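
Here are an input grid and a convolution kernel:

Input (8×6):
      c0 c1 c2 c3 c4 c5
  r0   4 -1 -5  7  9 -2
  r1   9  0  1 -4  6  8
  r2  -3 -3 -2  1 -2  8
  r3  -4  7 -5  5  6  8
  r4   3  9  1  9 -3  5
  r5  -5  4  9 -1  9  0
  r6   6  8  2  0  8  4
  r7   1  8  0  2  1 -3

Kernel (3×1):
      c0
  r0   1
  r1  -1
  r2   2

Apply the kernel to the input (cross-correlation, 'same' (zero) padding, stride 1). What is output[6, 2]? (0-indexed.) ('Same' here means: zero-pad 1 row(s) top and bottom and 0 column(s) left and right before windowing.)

The receptive field on the zero-padded input at this output position is [9 / 2 / 0]. Elementwise product with the kernel and sum: 9·1 + 2·-1 + 0·2.

7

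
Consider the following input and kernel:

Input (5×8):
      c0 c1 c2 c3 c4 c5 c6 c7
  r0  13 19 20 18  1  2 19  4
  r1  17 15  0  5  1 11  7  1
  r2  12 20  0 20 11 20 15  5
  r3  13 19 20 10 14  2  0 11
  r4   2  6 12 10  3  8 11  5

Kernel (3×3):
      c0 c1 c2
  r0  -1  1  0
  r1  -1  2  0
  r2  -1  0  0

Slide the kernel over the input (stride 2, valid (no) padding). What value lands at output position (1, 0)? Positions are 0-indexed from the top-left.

31

The receptive field on the input at this output position is [12 20 0 / 13 19 20 / 2 6 12]. Elementwise product with the kernel and sum: 12·-1 + 20·1 + 13·-1 + 19·2 + 2·-1.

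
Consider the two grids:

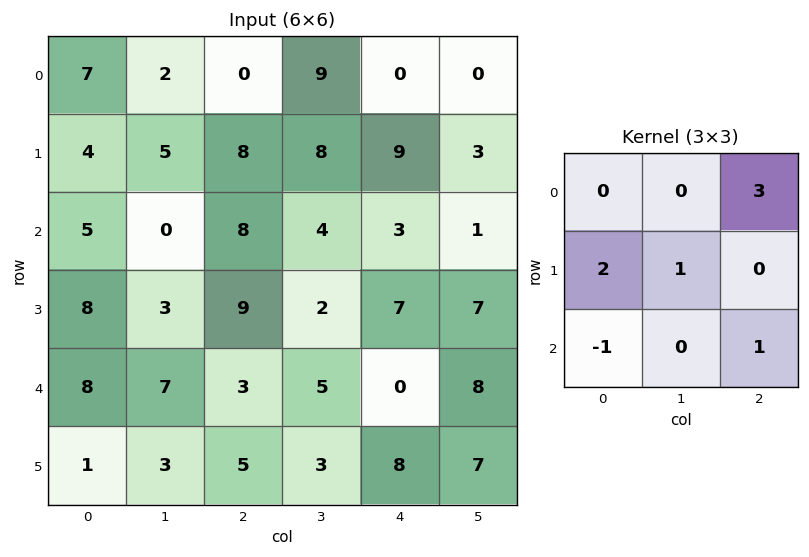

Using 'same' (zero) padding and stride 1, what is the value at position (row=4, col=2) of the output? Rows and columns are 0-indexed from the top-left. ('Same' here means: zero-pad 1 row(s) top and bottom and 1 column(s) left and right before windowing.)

23

The receptive field on the zero-padded input at this output position is [3 9 2 / 7 3 5 / 3 5 3]. Elementwise product with the kernel and sum: 2·3 + 7·2 + 3·1 + 3·-1 + 3·1.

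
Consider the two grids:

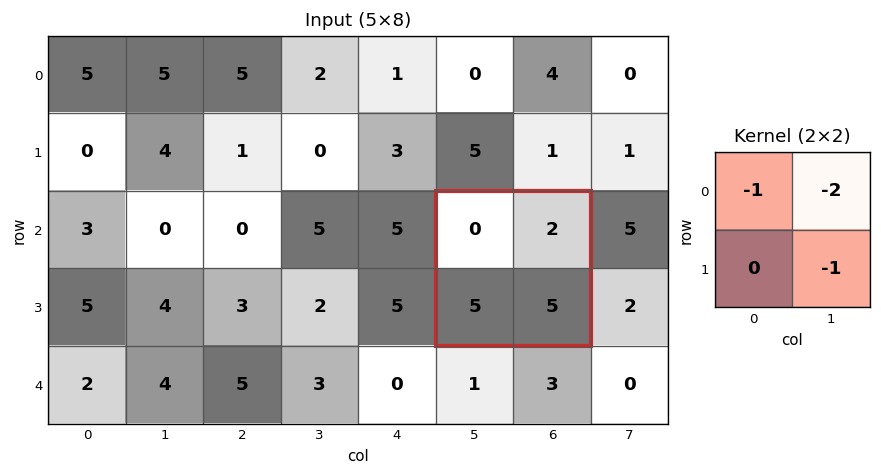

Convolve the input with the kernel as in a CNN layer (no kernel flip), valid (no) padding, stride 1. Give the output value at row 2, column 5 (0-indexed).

The receptive field on the input at this output position is [0 2 / 5 5]. Elementwise product with the kernel and sum: 0·-1 + 2·-2 + 5·-1.

-9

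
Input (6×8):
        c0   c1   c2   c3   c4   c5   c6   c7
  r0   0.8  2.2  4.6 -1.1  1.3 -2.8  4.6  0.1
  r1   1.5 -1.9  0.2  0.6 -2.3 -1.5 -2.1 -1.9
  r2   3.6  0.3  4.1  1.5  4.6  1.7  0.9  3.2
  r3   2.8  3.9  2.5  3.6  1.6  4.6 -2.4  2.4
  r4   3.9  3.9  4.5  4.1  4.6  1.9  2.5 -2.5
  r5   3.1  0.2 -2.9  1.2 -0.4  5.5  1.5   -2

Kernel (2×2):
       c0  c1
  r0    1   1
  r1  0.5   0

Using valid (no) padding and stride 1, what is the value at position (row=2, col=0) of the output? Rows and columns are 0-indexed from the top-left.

5.3

The receptive field on the input at this output position is [3.6 0.3 / 2.8 3.9]. Elementwise product with the kernel and sum: 3.6·1 + 0.3·1 + 2.8·0.5.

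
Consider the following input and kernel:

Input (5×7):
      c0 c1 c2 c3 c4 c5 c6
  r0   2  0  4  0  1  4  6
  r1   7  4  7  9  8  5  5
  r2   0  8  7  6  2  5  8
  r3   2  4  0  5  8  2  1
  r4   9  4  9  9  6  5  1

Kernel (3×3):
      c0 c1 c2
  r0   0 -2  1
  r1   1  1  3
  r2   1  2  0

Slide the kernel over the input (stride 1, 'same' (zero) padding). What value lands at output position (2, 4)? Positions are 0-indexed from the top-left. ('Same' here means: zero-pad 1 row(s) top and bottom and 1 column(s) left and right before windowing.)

The receptive field on the zero-padded input at this output position is [9 8 5 / 6 2 5 / 5 8 2]. Elementwise product with the kernel and sum: 8·-2 + 5·1 + 6·1 + 2·1 + 5·3 + 5·1 + 8·2.

33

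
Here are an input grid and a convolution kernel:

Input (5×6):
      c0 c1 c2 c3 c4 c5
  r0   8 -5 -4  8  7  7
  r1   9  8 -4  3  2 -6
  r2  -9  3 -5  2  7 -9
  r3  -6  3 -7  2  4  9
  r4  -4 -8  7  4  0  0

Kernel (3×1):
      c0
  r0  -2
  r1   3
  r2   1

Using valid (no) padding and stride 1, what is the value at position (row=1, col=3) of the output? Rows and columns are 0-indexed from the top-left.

The receptive field on the input at this output position is [3 / 2 / 2]. Elementwise product with the kernel and sum: 3·-2 + 2·3 + 2·1.

2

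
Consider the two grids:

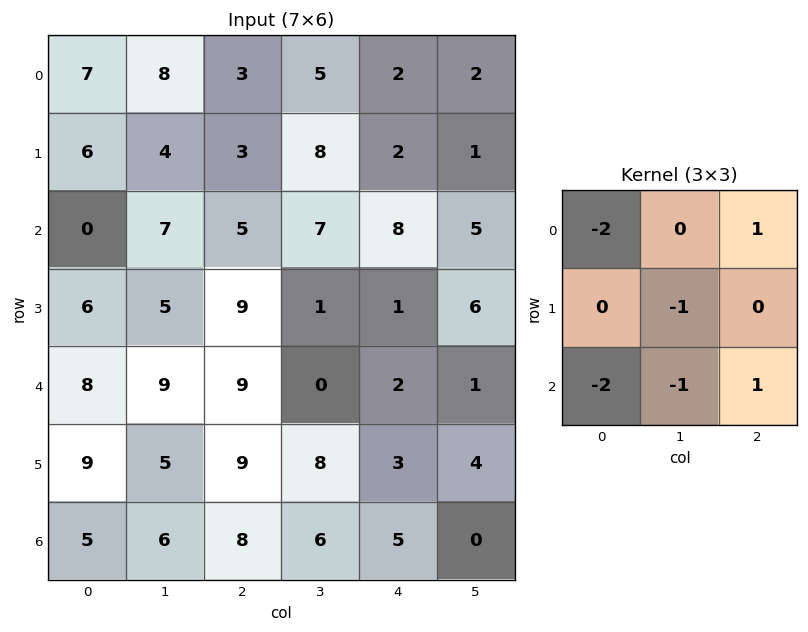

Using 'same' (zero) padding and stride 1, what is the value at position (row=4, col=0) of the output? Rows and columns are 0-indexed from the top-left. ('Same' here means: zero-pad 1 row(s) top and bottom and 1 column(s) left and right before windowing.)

-7

The receptive field on the zero-padded input at this output position is [0 6 5 / 0 8 9 / 0 9 5]. Elementwise product with the kernel and sum: 0·-2 + 5·1 + 8·-1 + 0·-2 + 9·-1 + 5·1.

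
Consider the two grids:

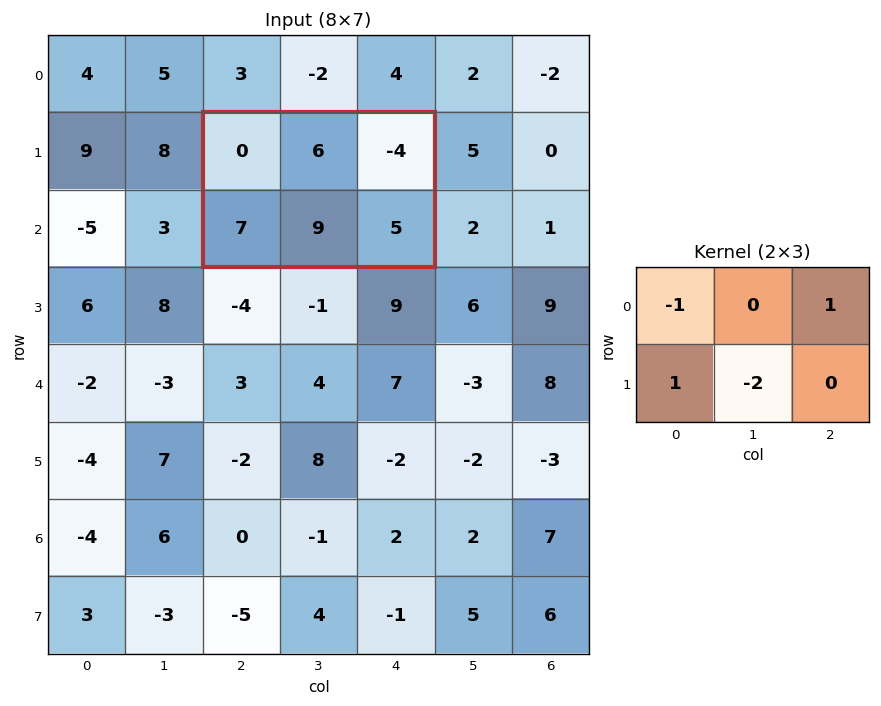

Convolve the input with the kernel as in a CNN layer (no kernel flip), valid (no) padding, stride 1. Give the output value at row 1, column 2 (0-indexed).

-15

The receptive field on the input at this output position is [0 6 -4 / 7 9 5]. Elementwise product with the kernel and sum: 0·-1 + -4·1 + 7·1 + 9·-2.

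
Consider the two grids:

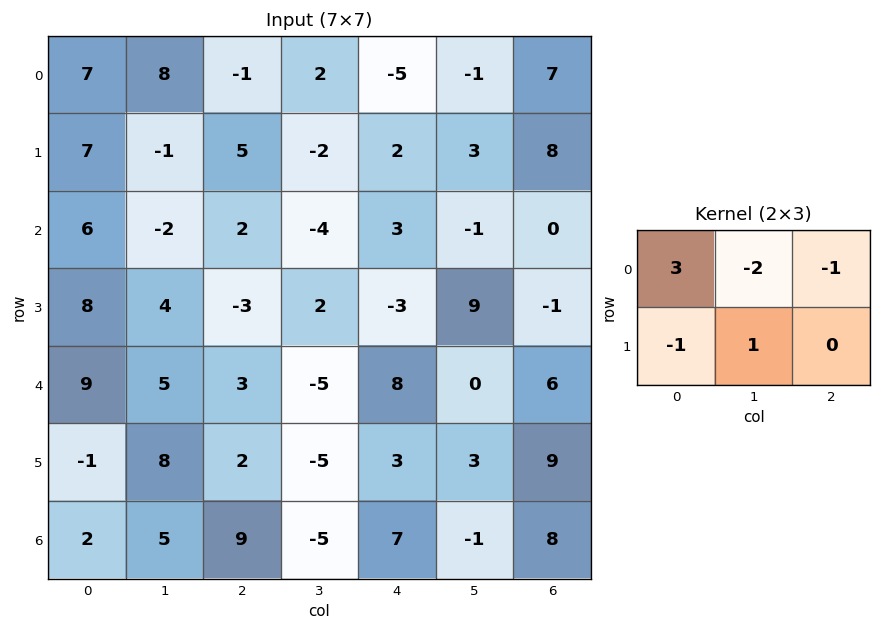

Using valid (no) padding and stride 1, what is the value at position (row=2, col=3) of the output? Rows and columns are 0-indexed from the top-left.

-22

The receptive field on the input at this output position is [-4 3 -1 / 2 -3 9]. Elementwise product with the kernel and sum: -4·3 + 3·-2 + -1·-1 + 2·-1 + -3·1.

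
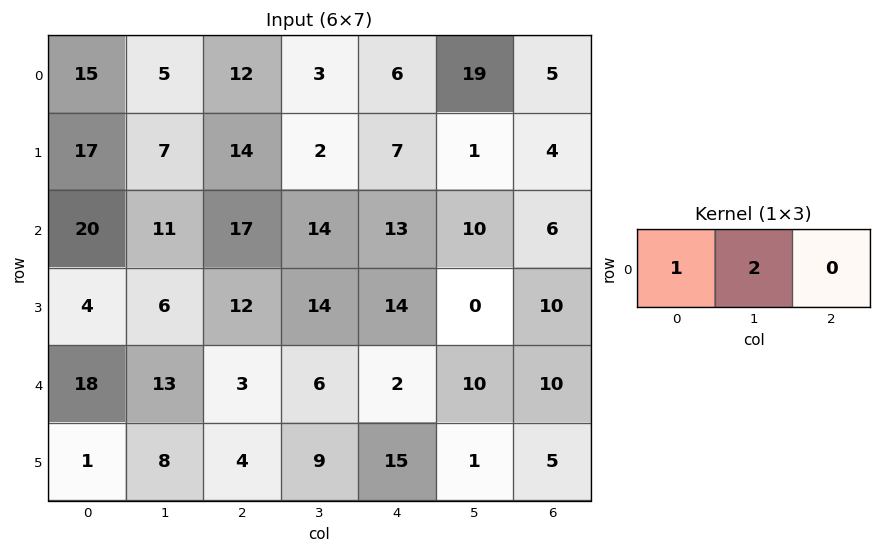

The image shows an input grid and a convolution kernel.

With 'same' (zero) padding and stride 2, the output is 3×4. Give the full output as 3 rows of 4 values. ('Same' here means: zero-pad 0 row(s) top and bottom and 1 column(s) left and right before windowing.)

30 29 15 29
40 45 40 22
36 19 10 30

Output[0,0]: The receptive field on the zero-padded input at this output position is [0 15 5]. Elementwise product with the kernel and sum: 0·1 + 15·2.
Output[0,1]: The receptive field on the zero-padded input at this output position is [5 12 3]. Elementwise product with the kernel and sum: 5·1 + 12·2.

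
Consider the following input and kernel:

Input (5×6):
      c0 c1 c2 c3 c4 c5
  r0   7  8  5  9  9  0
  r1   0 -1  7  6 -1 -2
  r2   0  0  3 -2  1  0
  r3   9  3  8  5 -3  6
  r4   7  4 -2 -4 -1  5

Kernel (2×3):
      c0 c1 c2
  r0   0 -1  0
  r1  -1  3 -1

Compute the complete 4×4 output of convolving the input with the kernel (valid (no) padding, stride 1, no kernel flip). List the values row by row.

Output[0,0]: The receptive field on the input at this output position is [7 8 5 / 0 -1 7]. Elementwise product with the kernel and sum: 8·-1 + 0·-1 + -1·3 + 7·-1.

-18 11 3 -16
-2 4 -16 6
-8 13 12 -21
4 -14 -14 -1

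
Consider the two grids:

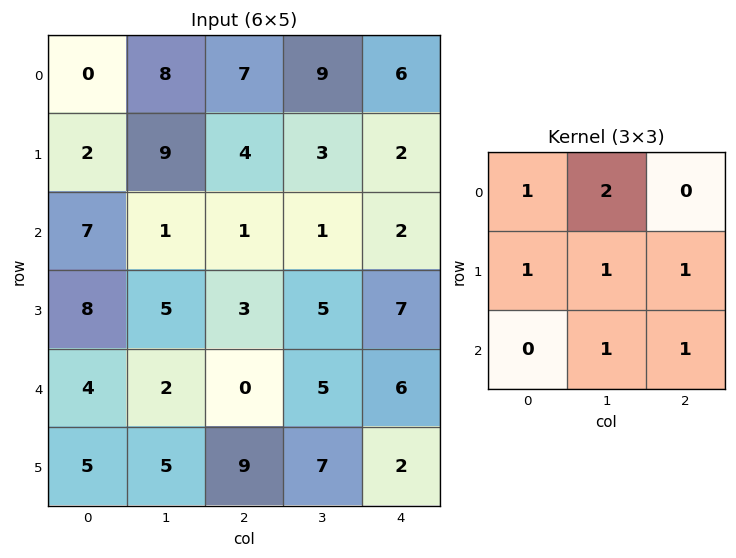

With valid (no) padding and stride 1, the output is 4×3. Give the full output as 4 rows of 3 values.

Output[0,0]: The receptive field on the input at this output position is [0 8 7 / 2 9 4 / 7 1 1]. Elementwise product with the kernel and sum: 0·1 + 8·2 + 2·1 + 9·1 + 4·1 + 1·1 + 1·1.

33 40 37
37 28 26
27 21 29
38 34 33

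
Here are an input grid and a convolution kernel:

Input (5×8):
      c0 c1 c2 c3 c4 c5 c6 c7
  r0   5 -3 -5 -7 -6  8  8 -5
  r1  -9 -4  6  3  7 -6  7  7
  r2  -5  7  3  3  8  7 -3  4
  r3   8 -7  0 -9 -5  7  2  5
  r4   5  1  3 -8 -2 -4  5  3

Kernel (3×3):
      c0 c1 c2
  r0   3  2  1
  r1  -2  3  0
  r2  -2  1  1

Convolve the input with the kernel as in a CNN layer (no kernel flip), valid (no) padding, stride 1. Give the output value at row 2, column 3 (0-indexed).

The receptive field on the input at this output position is [3 8 7 / -9 -5 7 / -8 -2 -4]. Elementwise product with the kernel and sum: 3·3 + 8·2 + 7·1 + -9·-2 + -5·3 + -8·-2 + -2·1 + -4·1.

45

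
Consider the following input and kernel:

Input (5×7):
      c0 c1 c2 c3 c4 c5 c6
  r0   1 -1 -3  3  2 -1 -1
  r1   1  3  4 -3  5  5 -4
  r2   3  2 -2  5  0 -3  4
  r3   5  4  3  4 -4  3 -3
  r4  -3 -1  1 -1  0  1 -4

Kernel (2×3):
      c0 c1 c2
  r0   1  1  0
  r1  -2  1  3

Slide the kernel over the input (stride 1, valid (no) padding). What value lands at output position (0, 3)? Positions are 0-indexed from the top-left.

31

The receptive field on the input at this output position is [3 2 -1 / -3 5 5]. Elementwise product with the kernel and sum: 3·1 + 2·1 + -3·-2 + 5·1 + 5·3.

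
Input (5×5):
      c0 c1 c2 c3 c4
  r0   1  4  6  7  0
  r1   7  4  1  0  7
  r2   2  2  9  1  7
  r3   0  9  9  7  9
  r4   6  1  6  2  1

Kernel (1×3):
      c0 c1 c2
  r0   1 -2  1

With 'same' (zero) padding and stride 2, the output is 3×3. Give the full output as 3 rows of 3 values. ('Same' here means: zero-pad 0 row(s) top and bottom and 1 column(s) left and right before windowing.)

Output[0,0]: The receptive field on the zero-padded input at this output position is [0 1 4]. Elementwise product with the kernel and sum: 0·1 + 1·-2 + 4·1.

2 -1 7
-2 -15 -13
-11 -9 0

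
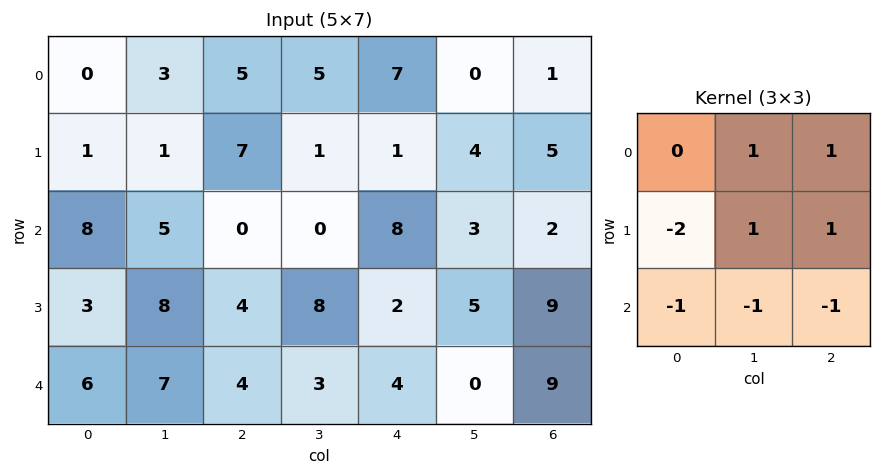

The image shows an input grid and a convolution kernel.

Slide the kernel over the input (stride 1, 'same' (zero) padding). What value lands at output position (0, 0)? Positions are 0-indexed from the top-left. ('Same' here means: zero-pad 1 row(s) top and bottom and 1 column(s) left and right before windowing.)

The receptive field on the zero-padded input at this output position is [0 0 0 / 0 0 3 / 0 1 1]. Elementwise product with the kernel and sum: 0·1 + 0·1 + 0·-2 + 0·1 + 3·1 + 0·-1 + 1·-1 + 1·-1.

1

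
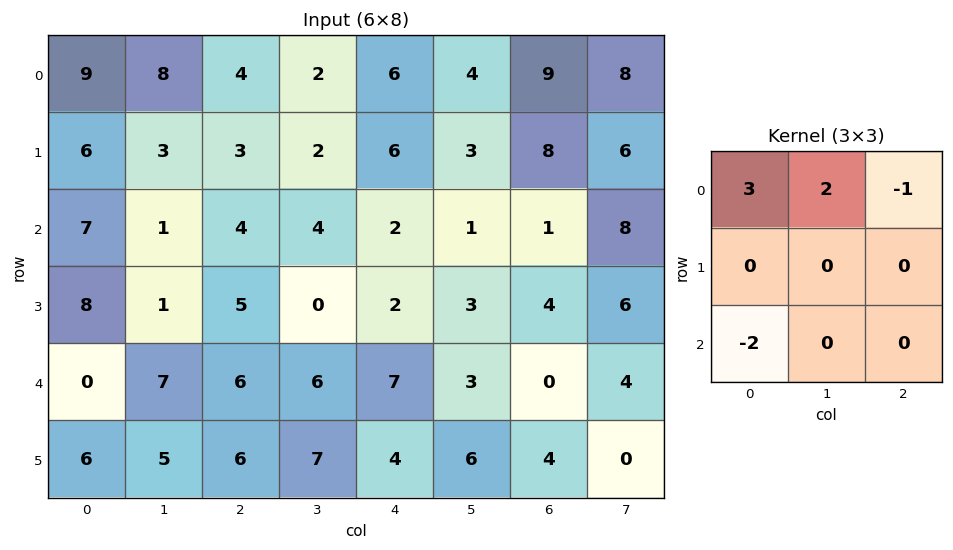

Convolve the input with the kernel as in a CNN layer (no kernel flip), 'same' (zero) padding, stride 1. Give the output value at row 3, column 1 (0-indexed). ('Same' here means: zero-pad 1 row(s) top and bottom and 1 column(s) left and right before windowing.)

The receptive field on the zero-padded input at this output position is [7 1 4 / 8 1 5 / 0 7 6]. Elementwise product with the kernel and sum: 7·3 + 1·2 + 4·-1 + 0·-2.

19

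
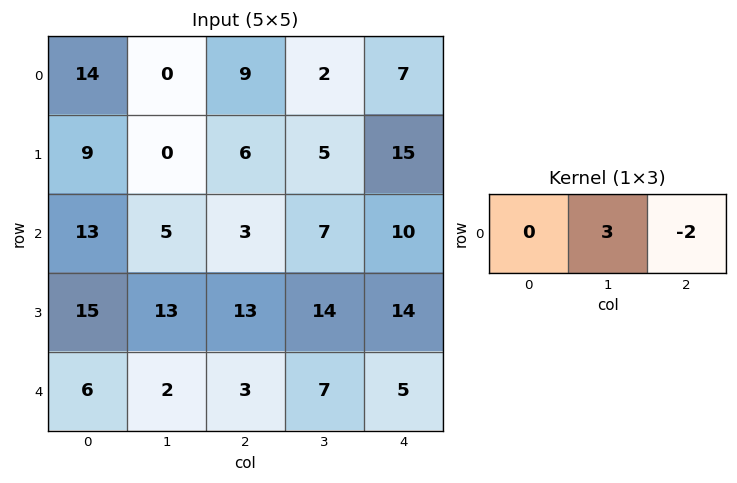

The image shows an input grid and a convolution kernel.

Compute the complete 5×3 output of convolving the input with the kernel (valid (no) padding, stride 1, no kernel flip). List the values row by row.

-18 23 -8
-12 8 -15
9 -5 1
13 11 14
0 -5 11

Output[0,0]: The receptive field on the input at this output position is [14 0 9]. Elementwise product with the kernel and sum: 0·3 + 9·-2.
Output[0,1]: The receptive field on the input at this output position is [0 9 2]. Elementwise product with the kernel and sum: 9·3 + 2·-2.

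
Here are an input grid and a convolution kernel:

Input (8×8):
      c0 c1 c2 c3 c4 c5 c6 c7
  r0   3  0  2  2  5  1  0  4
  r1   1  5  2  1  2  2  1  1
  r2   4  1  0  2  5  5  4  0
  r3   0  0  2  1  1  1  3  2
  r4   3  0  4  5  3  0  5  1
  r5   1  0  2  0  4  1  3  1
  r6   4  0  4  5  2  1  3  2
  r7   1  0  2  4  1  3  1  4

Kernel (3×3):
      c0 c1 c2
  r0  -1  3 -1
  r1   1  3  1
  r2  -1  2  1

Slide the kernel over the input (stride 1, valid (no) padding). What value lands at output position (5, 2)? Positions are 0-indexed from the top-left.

22

The receptive field on the input at this output position is [2 0 4 / 4 5 2 / 2 4 1]. Elementwise product with the kernel and sum: 2·-1 + 0·3 + 4·-1 + 4·1 + 5·3 + 2·1 + 2·-1 + 4·2 + 1·1.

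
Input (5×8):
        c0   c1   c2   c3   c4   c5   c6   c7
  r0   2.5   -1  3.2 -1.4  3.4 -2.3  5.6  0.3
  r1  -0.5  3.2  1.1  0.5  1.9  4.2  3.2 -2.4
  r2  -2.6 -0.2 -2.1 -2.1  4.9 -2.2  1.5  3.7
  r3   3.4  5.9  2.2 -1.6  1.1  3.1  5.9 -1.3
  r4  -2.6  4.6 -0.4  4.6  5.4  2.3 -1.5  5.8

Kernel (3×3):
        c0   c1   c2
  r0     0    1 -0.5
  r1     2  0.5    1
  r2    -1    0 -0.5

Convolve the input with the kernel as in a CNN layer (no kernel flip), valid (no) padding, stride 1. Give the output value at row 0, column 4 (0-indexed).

The receptive field on the input at this output position is [3.4 -2.3 5.6 / 1.9 4.2 3.2 / 4.9 -2.2 1.5]. Elementwise product with the kernel and sum: -2.3·1 + 5.6·-0.5 + 1.9·2 + 4.2·0.5 + 3.2·1 + 4.9·-1 + 1.5·-0.5.

-1.65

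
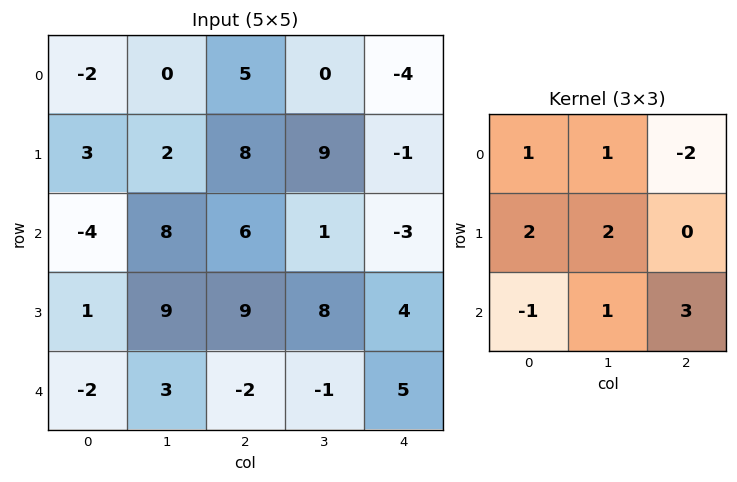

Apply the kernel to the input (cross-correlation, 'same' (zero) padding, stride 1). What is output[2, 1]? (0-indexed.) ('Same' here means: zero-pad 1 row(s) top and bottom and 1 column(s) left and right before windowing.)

32

The receptive field on the zero-padded input at this output position is [3 2 8 / -4 8 6 / 1 9 9]. Elementwise product with the kernel and sum: 3·1 + 2·1 + 8·-2 + -4·2 + 8·2 + 1·-1 + 9·1 + 9·3.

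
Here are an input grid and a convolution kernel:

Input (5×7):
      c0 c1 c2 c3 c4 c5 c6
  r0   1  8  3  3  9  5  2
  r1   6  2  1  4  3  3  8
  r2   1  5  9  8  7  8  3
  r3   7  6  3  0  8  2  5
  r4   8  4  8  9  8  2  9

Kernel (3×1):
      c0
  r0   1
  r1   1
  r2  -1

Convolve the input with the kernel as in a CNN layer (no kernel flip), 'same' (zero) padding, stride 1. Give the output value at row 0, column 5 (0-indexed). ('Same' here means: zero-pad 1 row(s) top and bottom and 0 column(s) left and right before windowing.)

2

The receptive field on the zero-padded input at this output position is [0 / 5 / 3]. Elementwise product with the kernel and sum: 0·1 + 5·1 + 3·-1.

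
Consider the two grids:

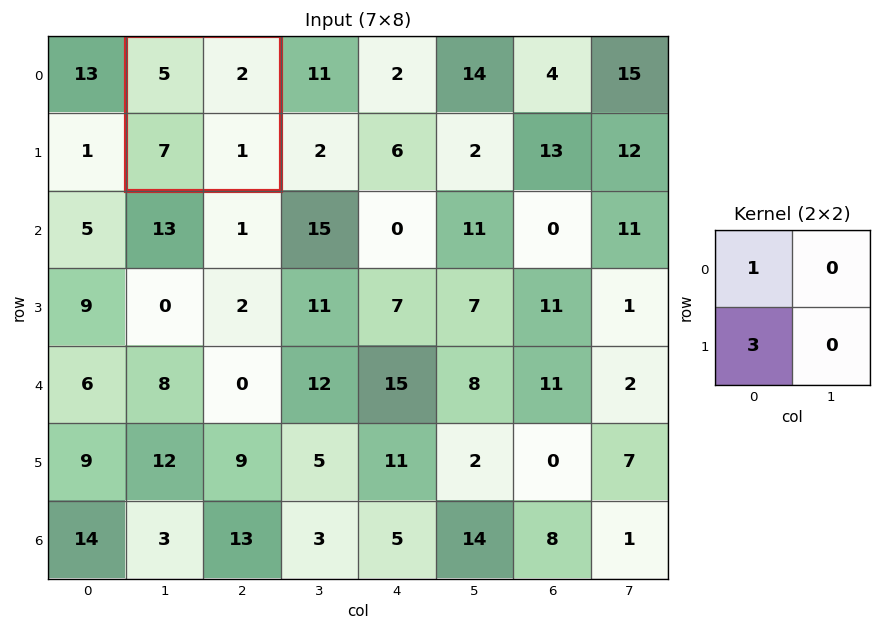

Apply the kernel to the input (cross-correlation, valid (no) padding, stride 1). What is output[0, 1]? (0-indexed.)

The receptive field on the input at this output position is [5 2 / 7 1]. Elementwise product with the kernel and sum: 5·1 + 7·3.

26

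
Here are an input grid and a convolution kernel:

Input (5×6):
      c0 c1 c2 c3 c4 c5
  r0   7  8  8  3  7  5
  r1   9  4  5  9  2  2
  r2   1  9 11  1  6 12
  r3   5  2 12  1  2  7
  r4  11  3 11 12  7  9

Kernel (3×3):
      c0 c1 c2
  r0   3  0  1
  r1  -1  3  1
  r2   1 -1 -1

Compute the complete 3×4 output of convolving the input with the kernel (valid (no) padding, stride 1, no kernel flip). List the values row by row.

Output[0,0]: The receptive field on the input at this output position is [7 8 8 / 9 4 5 / 1 9 11]. Elementwise product with the kernel and sum: 7·3 + 8·1 + 9·-1 + 4·3 + 5·1 + 1·1 + 9·-1 + 11·-1.
Output[0,1]: The receptive field on the input at this output position is [8 8 3 / 4 5 9 / 9 11 1]. Elementwise product with the kernel and sum: 8·3 + 3·1 + 4·-1 + 5·3 + 9·1 + 9·1 + 11·-1 + 1·-1.

18 44 59 -4
60 35 24 50
24 43 24 23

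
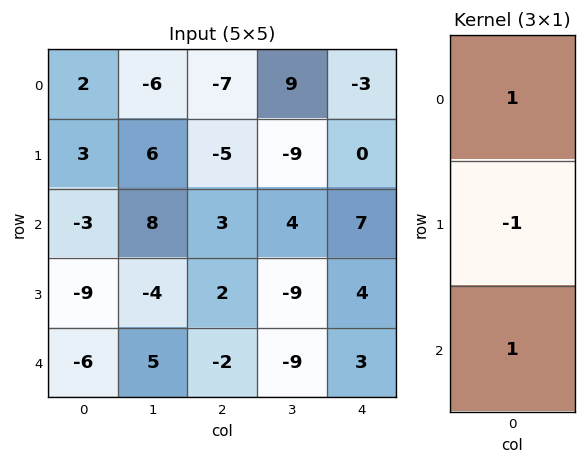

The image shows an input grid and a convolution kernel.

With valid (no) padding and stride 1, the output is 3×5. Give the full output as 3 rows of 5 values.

Output[0,0]: The receptive field on the input at this output position is [2 / 3 / -3]. Elementwise product with the kernel and sum: 2·1 + 3·-1 + -3·1.

-4 -4 1 22 4
-3 -6 -6 -22 -3
0 17 -1 4 6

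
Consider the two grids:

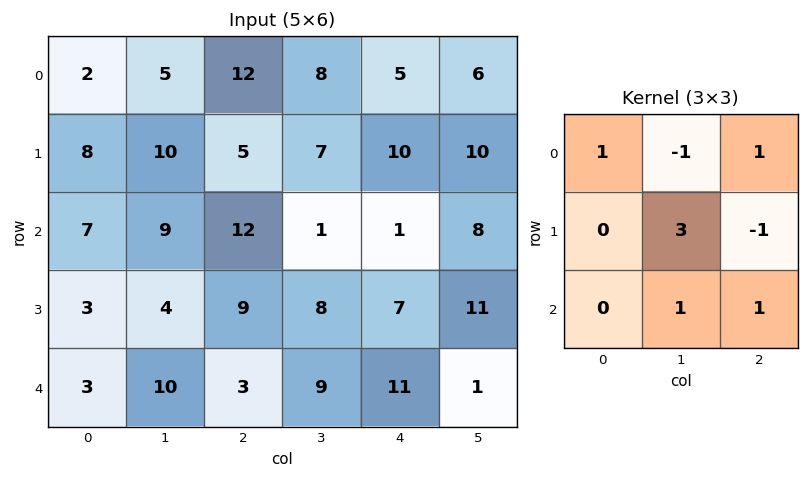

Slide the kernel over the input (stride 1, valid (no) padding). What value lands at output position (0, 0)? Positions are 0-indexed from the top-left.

55

The receptive field on the input at this output position is [2 5 12 / 8 10 5 / 7 9 12]. Elementwise product with the kernel and sum: 2·1 + 5·-1 + 12·1 + 10·3 + 5·-1 + 9·1 + 12·1.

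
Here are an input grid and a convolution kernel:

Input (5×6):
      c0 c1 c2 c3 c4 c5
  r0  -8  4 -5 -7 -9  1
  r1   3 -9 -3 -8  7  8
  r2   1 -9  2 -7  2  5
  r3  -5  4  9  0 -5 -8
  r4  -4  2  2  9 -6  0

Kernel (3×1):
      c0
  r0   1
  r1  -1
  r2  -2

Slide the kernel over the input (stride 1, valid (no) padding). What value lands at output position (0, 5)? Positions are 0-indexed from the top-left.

The receptive field on the input at this output position is [1 / 8 / 5]. Elementwise product with the kernel and sum: 1·1 + 8·-1 + 5·-2.

-17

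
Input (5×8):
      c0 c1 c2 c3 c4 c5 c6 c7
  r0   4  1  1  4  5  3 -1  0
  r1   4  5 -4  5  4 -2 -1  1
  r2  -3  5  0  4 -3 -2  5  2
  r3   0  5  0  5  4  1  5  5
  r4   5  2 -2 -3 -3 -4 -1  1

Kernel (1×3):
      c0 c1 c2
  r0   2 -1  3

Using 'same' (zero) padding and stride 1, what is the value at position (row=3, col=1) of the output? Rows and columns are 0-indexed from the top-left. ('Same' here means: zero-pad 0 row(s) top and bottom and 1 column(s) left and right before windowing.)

-5

The receptive field on the zero-padded input at this output position is [0 5 0]. Elementwise product with the kernel and sum: 0·2 + 5·-1 + 0·3.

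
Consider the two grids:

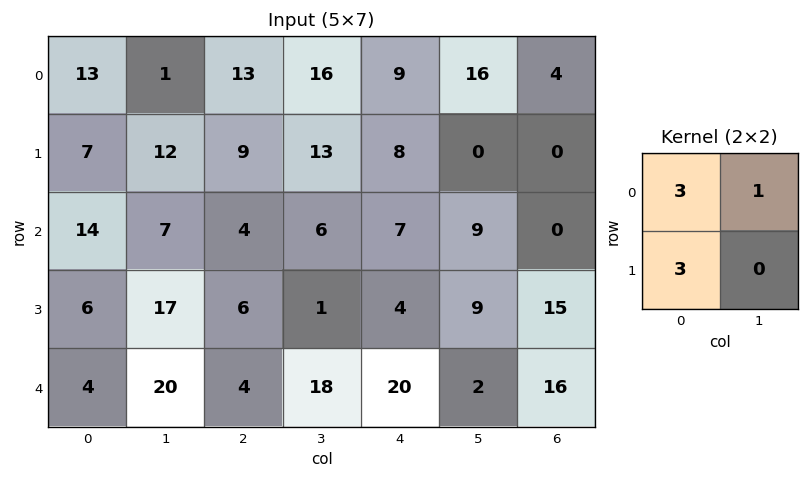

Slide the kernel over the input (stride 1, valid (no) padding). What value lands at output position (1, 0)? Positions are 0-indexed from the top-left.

The receptive field on the input at this output position is [7 12 / 14 7]. Elementwise product with the kernel and sum: 7·3 + 12·1 + 14·3.

75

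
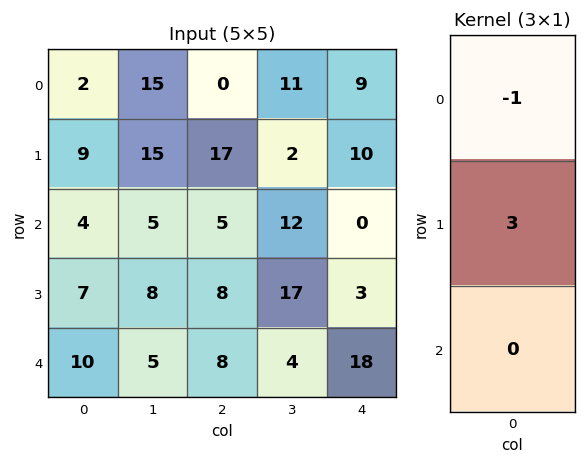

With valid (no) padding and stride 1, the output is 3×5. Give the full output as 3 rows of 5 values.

Output[0,0]: The receptive field on the input at this output position is [2 / 9 / 4]. Elementwise product with the kernel and sum: 2·-1 + 9·3.
Output[0,1]: The receptive field on the input at this output position is [15 / 15 / 5]. Elementwise product with the kernel and sum: 15·-1 + 15·3.

25 30 51 -5 21
3 0 -2 34 -10
17 19 19 39 9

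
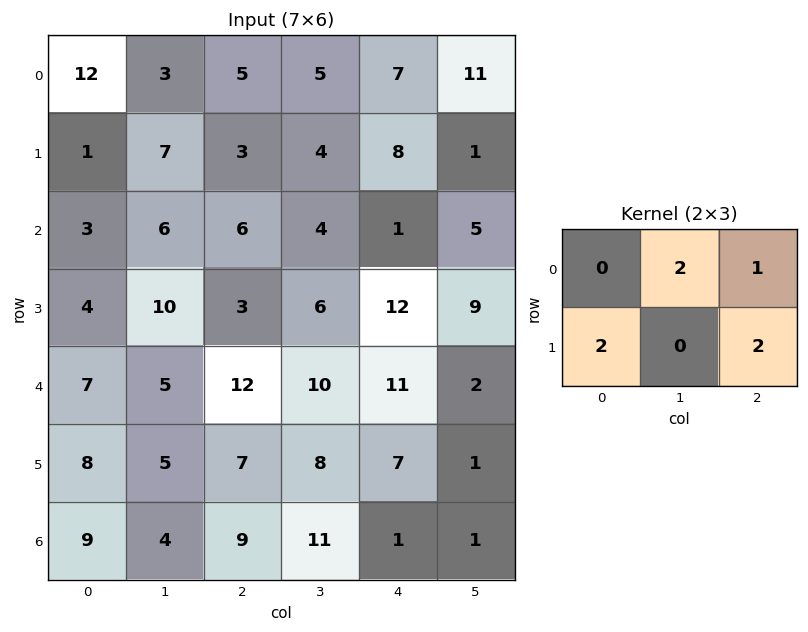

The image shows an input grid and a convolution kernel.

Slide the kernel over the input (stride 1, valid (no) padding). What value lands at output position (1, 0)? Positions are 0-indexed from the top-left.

The receptive field on the input at this output position is [1 7 3 / 3 6 6]. Elementwise product with the kernel and sum: 7·2 + 3·1 + 3·2 + 6·2.

35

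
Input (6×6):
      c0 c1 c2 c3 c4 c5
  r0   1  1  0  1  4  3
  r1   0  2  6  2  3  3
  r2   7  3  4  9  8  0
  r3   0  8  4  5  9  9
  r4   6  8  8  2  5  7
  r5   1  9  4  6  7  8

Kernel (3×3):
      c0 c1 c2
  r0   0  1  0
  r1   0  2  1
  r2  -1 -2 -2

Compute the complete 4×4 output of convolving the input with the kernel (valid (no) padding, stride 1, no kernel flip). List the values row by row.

-10 -15 -30 -12
-12 -3 -4 -22
-15 -11 6 9
5 -7 -16 -10

Output[0,0]: The receptive field on the input at this output position is [1 1 0 / 0 2 6 / 7 3 4]. Elementwise product with the kernel and sum: 1·1 + 2·2 + 6·1 + 7·-1 + 3·-2 + 4·-2.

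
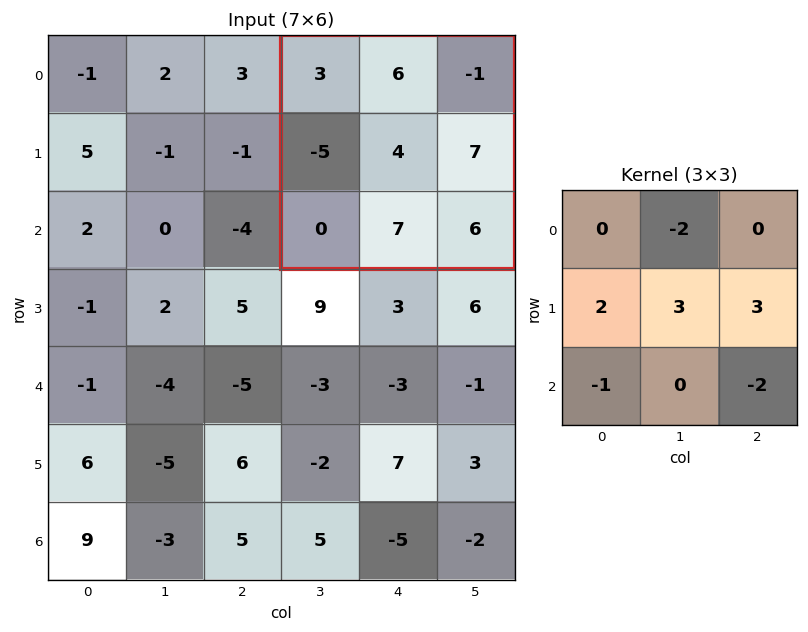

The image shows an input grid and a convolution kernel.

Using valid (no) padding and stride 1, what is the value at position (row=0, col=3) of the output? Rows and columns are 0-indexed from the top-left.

The receptive field on the input at this output position is [3 6 -1 / -5 4 7 / 0 7 6]. Elementwise product with the kernel and sum: 6·-2 + -5·2 + 4·3 + 7·3 + 0·-1 + 6·-2.

-1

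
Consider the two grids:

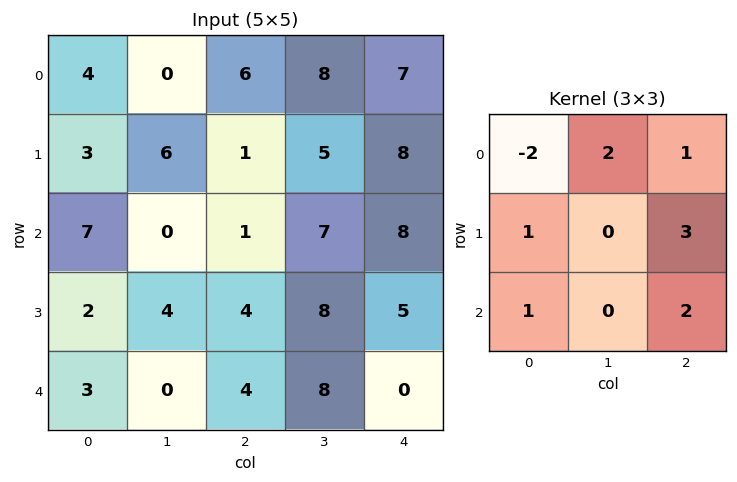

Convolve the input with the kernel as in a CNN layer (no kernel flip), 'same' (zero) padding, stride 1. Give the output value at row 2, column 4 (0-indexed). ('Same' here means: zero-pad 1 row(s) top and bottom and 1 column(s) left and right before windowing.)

21

The receptive field on the zero-padded input at this output position is [5 8 0 / 7 8 0 / 8 5 0]. Elementwise product with the kernel and sum: 5·-2 + 8·2 + 0·1 + 7·1 + 0·3 + 8·1 + 0·2.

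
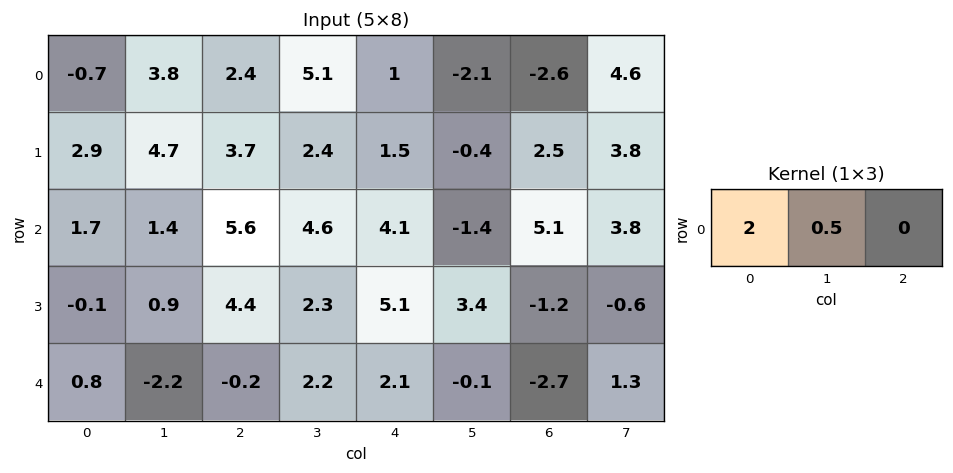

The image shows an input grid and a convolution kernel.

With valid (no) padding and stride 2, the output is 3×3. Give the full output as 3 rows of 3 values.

Output[0,0]: The receptive field on the input at this output position is [-0.7 3.8 2.4]. Elementwise product with the kernel and sum: -0.7·2 + 3.8·0.5.
Output[0,1]: The receptive field on the input at this output position is [2.4 5.1 1]. Elementwise product with the kernel and sum: 2.4·2 + 5.1·0.5.

0.5 7.35 0.95
4.1 13.5 7.5
0.5 0.7 4.15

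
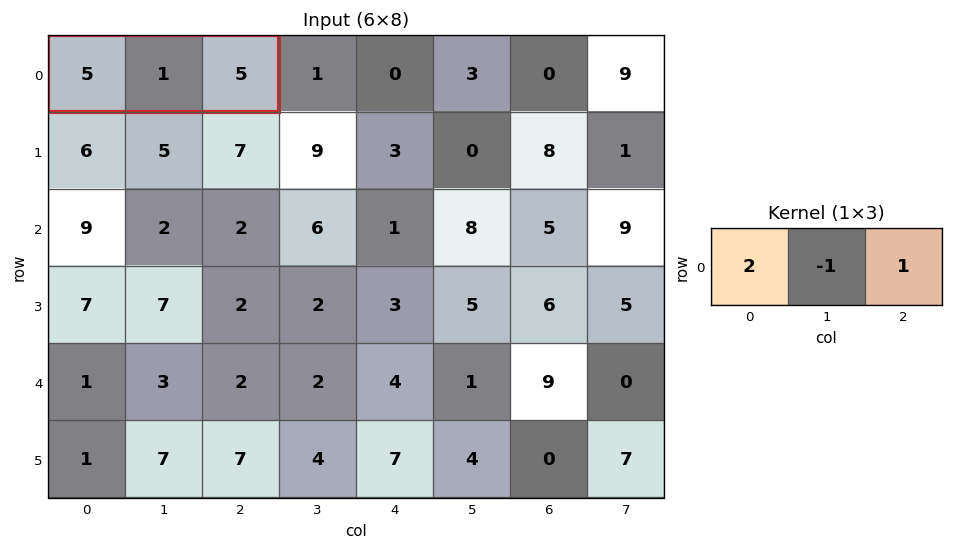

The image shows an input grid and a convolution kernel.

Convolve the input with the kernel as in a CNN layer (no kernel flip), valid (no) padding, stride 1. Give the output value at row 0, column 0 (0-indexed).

14

The receptive field on the input at this output position is [5 1 5]. Elementwise product with the kernel and sum: 5·2 + 1·-1 + 5·1.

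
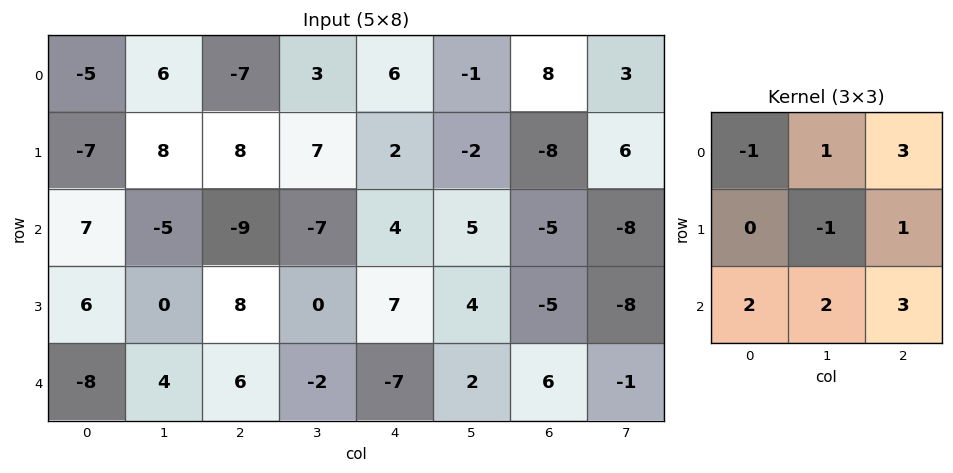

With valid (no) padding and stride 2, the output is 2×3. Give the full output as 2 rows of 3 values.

-33 3 14
-21 8 -15

Output[0,0]: The receptive field on the input at this output position is [-5 6 -7 / -7 8 8 / 7 -5 -9]. Elementwise product with the kernel and sum: -5·-1 + 6·1 + -7·3 + 8·-1 + 8·1 + 7·2 + -5·2 + -9·3.
Output[0,1]: The receptive field on the input at this output position is [-7 3 6 / 8 7 2 / -9 -7 4]. Elementwise product with the kernel and sum: -7·-1 + 3·1 + 6·3 + 7·-1 + 2·1 + -9·2 + -7·2 + 4·3.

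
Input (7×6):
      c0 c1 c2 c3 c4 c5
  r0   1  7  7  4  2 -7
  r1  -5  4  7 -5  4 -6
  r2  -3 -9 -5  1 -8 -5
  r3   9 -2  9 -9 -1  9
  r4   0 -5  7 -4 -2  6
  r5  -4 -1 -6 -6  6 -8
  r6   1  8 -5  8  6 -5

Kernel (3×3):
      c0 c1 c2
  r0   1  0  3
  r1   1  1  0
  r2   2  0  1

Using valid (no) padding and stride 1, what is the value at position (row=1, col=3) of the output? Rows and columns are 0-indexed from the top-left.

The receptive field on the input at this output position is [-5 4 -6 / 1 -8 -5 / -9 -1 9]. Elementwise product with the kernel and sum: -5·1 + -6·3 + 1·1 + -8·1 + -9·2 + 9·1.

-39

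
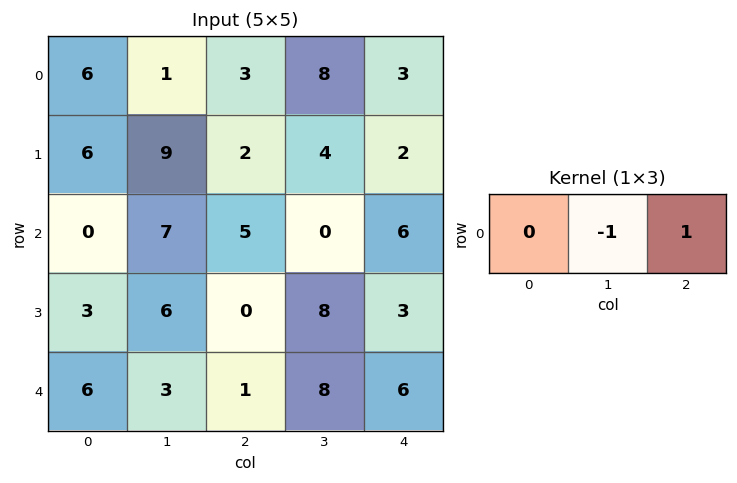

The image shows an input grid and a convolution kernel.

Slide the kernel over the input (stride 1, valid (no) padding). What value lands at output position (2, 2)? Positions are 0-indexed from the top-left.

The receptive field on the input at this output position is [5 0 6]. Elementwise product with the kernel and sum: 0·-1 + 6·1.

6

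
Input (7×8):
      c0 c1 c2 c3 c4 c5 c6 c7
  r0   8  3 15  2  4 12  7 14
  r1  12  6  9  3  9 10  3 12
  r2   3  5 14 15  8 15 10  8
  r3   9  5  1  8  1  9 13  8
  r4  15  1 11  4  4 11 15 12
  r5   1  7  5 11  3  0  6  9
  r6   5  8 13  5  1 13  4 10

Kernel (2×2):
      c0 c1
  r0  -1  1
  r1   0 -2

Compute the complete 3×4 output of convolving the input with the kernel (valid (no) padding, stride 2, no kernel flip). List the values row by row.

-17 -19 -12 -17
-8 -15 -11 -18
-28 -29 7 -21

Output[0,0]: The receptive field on the input at this output position is [8 3 / 12 6]. Elementwise product with the kernel and sum: 8·-1 + 3·1 + 6·-2.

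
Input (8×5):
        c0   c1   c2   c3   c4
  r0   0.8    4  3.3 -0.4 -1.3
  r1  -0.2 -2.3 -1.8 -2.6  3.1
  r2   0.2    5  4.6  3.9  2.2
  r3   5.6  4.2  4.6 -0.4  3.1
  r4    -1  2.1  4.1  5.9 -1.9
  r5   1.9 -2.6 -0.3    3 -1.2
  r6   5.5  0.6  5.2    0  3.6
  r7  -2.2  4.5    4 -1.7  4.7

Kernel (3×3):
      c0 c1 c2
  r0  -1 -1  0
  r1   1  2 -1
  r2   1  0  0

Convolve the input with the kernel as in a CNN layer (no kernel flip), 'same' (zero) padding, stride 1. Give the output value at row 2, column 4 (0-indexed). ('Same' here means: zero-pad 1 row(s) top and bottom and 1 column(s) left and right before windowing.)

The receptive field on the zero-padded input at this output position is [-2.6 3.1 0 / 3.9 2.2 0 / -0.4 3.1 0]. Elementwise product with the kernel and sum: -2.6·-1 + 3.1·-1 + 3.9·1 + 2.2·2 + 0·-1 + -0.4·1.

7.4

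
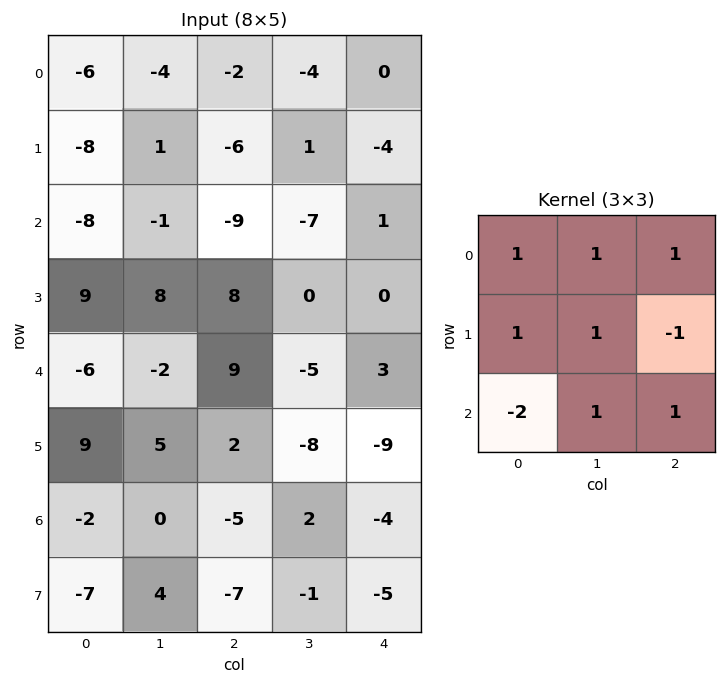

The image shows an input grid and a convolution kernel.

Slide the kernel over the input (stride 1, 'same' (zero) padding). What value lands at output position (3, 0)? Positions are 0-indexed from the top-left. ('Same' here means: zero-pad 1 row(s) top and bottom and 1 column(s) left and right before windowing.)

-16

The receptive field on the zero-padded input at this output position is [0 -8 -1 / 0 9 8 / 0 -6 -2]. Elementwise product with the kernel and sum: 0·1 + -8·1 + -1·1 + 0·1 + 9·1 + 8·-1 + 0·-2 + -6·1 + -2·1.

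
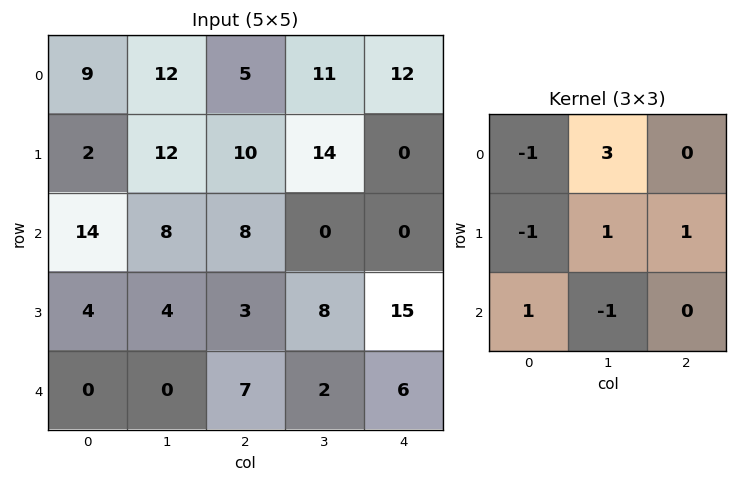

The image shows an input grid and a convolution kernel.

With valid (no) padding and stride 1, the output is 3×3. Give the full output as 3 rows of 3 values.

Output[0,0]: The receptive field on the input at this output position is [9 12 5 / 2 12 10 / 14 8 8]. Elementwise product with the kernel and sum: 9·-1 + 12·3 + 2·-1 + 12·1 + 10·1 + 14·1 + 8·-1.

53 15 40
36 19 19
13 16 17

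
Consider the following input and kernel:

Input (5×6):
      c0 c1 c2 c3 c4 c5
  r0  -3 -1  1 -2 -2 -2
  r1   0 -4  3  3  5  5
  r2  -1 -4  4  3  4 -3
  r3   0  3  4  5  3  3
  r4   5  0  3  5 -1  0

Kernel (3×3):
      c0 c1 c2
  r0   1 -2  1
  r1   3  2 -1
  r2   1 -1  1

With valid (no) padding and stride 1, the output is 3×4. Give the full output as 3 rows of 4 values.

-4 -19 18 10
-3 -10 18 23
21 5 18 16

Output[0,0]: The receptive field on the input at this output position is [-3 -1 1 / 0 -4 3 / -1 -4 4]. Elementwise product with the kernel and sum: -3·1 + -1·-2 + 1·1 + 0·3 + -4·2 + 3·-1 + -1·1 + -4·-1 + 4·1.
Output[0,1]: The receptive field on the input at this output position is [-1 1 -2 / -4 3 3 / -4 4 3]. Elementwise product with the kernel and sum: -1·1 + 1·-2 + -2·1 + -4·3 + 3·2 + 3·-1 + -4·1 + 4·-1 + 3·1.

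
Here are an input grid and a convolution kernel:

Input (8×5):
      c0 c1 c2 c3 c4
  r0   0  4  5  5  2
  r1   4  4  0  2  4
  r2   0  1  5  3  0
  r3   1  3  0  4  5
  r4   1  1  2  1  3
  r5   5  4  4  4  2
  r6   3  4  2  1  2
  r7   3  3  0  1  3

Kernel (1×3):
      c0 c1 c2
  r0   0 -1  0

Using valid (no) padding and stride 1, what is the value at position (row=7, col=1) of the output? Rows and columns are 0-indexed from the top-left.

The receptive field on the input at this output position is [3 0 1]. Elementwise product with the kernel and sum: 0·-1.

0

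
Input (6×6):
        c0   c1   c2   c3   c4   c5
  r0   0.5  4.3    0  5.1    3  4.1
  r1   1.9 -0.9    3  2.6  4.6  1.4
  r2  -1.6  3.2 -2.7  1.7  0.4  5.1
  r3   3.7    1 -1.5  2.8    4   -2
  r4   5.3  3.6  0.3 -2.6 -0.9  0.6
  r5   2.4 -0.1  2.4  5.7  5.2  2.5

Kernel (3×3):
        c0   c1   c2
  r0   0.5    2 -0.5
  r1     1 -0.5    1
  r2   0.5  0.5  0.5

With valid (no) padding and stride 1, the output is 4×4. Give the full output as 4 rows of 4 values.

Output[0,0]: The receptive field on the input at this output position is [0.5 4.3 0 / 1.9 -0.9 3 / -1.6 3.2 -2.7]. Elementwise product with the kernel and sum: 0.5·0.5 + 4.3·2 + 0·-0.5 + 1.9·1 + -0.9·-0.5 + 3·1 + -1.6·0.5 + 3.2·0.5 + -2.7·0.5.

13.65 0.9 14.7 11.8
-6.65 11.65 3.9 18.8
13.25 0.55 1.35 -3.55
10.75 0.95 10.2 15.55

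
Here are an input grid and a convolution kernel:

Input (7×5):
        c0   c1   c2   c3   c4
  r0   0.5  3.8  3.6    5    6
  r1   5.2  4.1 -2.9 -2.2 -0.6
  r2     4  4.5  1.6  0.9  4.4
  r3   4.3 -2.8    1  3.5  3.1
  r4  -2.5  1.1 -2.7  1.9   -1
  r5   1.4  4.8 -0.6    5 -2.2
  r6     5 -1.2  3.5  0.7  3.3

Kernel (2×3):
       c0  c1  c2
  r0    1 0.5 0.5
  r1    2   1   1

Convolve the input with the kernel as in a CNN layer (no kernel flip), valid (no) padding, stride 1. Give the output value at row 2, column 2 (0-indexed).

The receptive field on the input at this output position is [1.6 0.9 4.4 / 1 3.5 3.1]. Elementwise product with the kernel and sum: 1.6·1 + 0.9·0.5 + 4.4·0.5 + 1·2 + 3.5·1 + 3.1·1.

12.85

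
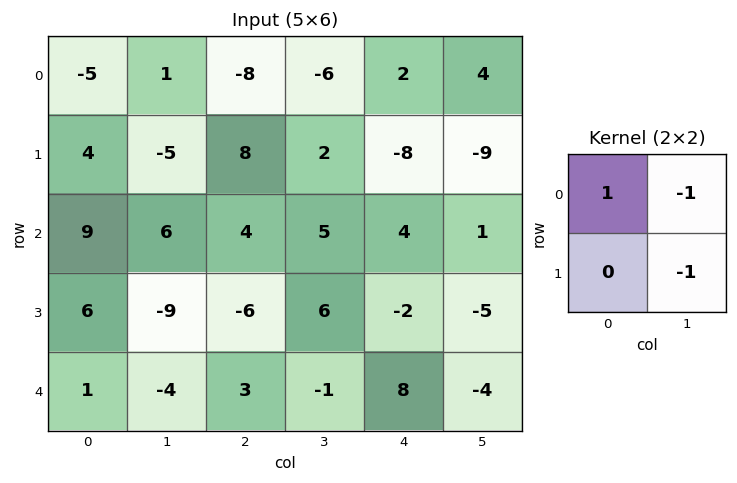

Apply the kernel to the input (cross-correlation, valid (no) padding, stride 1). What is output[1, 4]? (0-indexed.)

The receptive field on the input at this output position is [-8 -9 / 4 1]. Elementwise product with the kernel and sum: -8·1 + -9·-1 + 1·-1.

0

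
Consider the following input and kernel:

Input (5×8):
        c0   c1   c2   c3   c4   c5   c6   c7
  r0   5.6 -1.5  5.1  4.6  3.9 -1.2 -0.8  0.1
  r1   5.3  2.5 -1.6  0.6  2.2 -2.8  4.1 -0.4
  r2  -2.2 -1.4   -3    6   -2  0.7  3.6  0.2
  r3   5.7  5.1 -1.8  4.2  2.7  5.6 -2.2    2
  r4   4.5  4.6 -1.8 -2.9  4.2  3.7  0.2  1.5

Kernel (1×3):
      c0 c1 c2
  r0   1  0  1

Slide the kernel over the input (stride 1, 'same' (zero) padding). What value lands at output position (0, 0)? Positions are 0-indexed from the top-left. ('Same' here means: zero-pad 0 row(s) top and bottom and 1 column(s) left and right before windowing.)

The receptive field on the zero-padded input at this output position is [0 5.6 -1.5]. Elementwise product with the kernel and sum: 0·1 + -1.5·1.

-1.5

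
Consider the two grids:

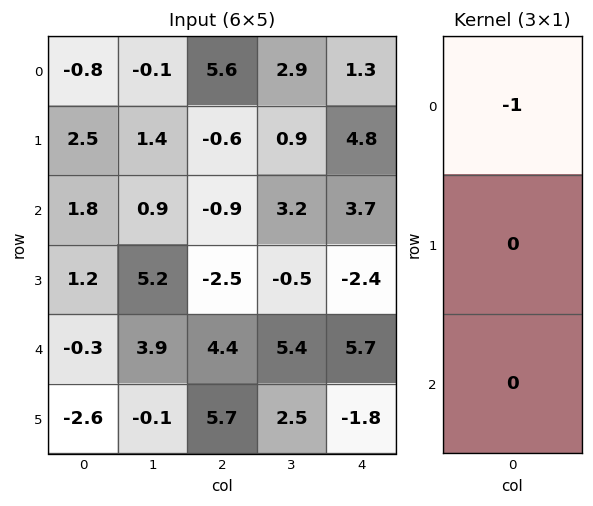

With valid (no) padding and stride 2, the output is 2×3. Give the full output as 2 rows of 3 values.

Output[0,0]: The receptive field on the input at this output position is [-0.8 / 2.5 / 1.8]. Elementwise product with the kernel and sum: -0.8·-1.
Output[0,1]: The receptive field on the input at this output position is [5.6 / -0.6 / -0.9]. Elementwise product with the kernel and sum: 5.6·-1.

0.8 -5.6 -1.3
-1.8 0.9 -3.7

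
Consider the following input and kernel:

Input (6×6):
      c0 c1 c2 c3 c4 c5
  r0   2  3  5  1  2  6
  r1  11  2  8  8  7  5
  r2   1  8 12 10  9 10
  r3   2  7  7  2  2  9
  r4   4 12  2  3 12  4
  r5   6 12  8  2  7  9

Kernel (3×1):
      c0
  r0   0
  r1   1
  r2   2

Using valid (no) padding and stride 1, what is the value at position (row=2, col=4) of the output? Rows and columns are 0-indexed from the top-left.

The receptive field on the input at this output position is [9 / 2 / 12]. Elementwise product with the kernel and sum: 2·1 + 12·2.

26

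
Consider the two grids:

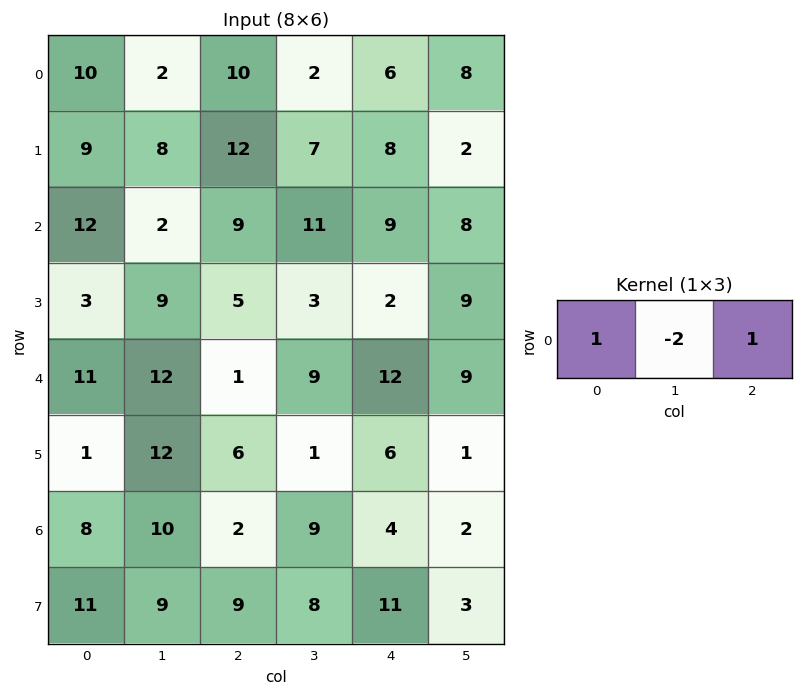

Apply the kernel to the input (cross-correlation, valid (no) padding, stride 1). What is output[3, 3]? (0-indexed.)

The receptive field on the input at this output position is [3 2 9]. Elementwise product with the kernel and sum: 3·1 + 2·-2 + 9·1.

8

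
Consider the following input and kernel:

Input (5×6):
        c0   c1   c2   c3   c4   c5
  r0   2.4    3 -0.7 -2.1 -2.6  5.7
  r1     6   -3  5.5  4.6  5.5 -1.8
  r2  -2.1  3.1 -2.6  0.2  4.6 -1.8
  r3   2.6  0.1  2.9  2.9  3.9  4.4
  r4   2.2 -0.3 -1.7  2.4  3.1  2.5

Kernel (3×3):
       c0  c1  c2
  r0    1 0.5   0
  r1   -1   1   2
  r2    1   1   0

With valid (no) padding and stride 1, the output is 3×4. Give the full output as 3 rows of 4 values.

Output[0,0]: The receptive field on the input at this output position is [2.4 3 -0.7 / 6 -3 5.5 / -2.1 3.1 -2.6]. Elementwise product with the kernel and sum: 2.4·1 + 3·0.5 + 6·-1 + -3·1 + 5.5·2 + -2.1·1 + 3.1·1.
Output[0,1]: The receptive field on the input at this output position is [3 -0.7 -2.1 / -3 5.5 4.6 / 3.1 -2.6 0.2]. Elementwise product with the kernel and sum: 3·1 + -0.7·0.5 + -3·-1 + 5.5·1 + 4.6·2 + 3.1·1 + -2.6·1.

6.9 20.85 5.95 -1.3
7.2 -2.55 25.6 14.95
4.65 8.4 6 17.8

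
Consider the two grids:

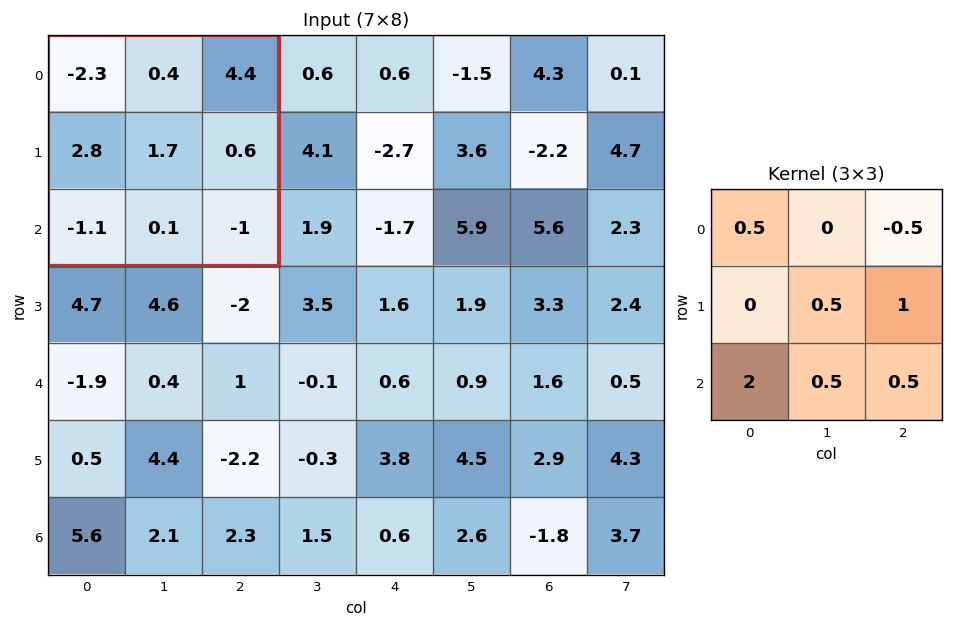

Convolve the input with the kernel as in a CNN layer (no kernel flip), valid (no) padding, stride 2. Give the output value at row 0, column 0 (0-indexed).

-4.55

The receptive field on the input at this output position is [-2.3 0.4 4.4 / 2.8 1.7 0.6 / -1.1 0.1 -1]. Elementwise product with the kernel and sum: -2.3·0.5 + 4.4·-0.5 + 1.7·0.5 + 0.6·1 + -1.1·2 + 0.1·0.5 + -1·0.5.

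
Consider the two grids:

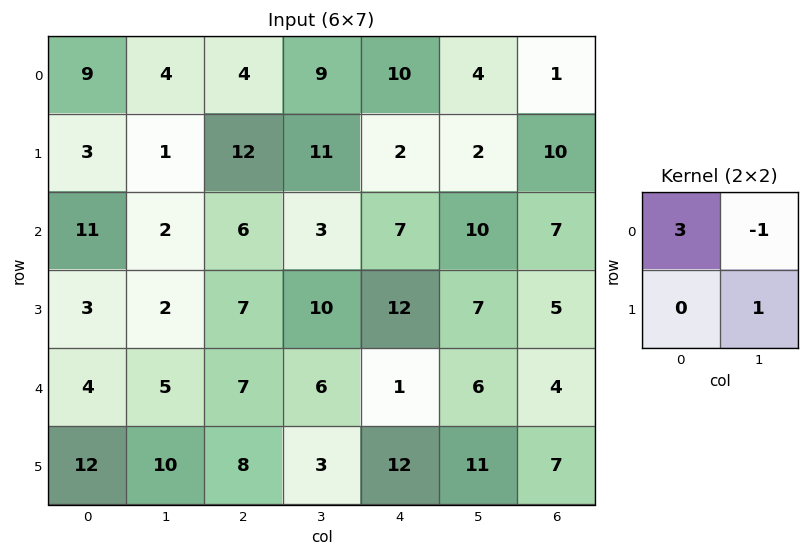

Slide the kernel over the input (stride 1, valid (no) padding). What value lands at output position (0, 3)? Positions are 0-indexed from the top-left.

19

The receptive field on the input at this output position is [9 10 / 11 2]. Elementwise product with the kernel and sum: 9·3 + 10·-1 + 2·1.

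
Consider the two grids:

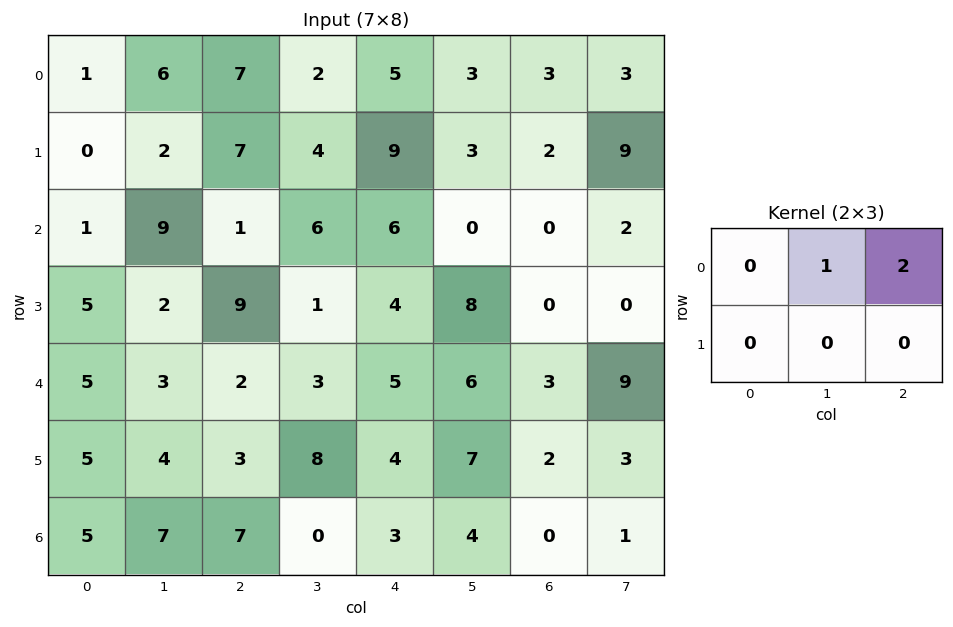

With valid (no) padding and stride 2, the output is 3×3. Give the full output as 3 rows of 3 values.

Output[0,0]: The receptive field on the input at this output position is [1 6 7 / 0 2 7]. Elementwise product with the kernel and sum: 6·1 + 7·2.
Output[0,1]: The receptive field on the input at this output position is [7 2 5 / 7 4 9]. Elementwise product with the kernel and sum: 2·1 + 5·2.

20 12 9
11 18 0
7 13 12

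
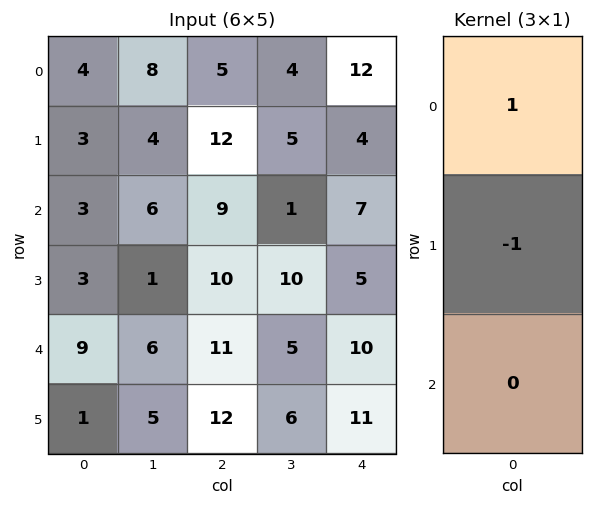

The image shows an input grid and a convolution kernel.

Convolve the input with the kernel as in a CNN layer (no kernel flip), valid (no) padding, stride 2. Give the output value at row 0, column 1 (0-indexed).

-7

The receptive field on the input at this output position is [5 / 12 / 9]. Elementwise product with the kernel and sum: 5·1 + 12·-1.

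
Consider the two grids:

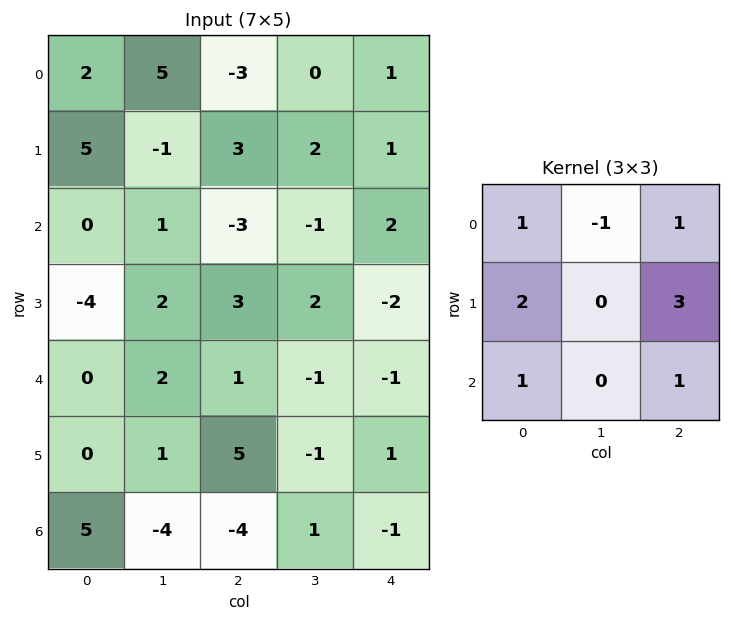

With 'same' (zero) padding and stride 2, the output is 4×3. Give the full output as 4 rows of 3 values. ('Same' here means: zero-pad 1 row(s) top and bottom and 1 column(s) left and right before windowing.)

14 11 2
-1 1 1
13 2 1
-11 -10 0

Output[0,0]: The receptive field on the zero-padded input at this output position is [0 0 0 / 0 2 5 / 0 5 -1]. Elementwise product with the kernel and sum: 0·1 + 0·-1 + 0·1 + 0·2 + 5·3 + 0·1 + -1·1.
Output[0,1]: The receptive field on the zero-padded input at this output position is [0 0 0 / 5 -3 0 / -1 3 2]. Elementwise product with the kernel and sum: 0·1 + 0·-1 + 0·1 + 5·2 + 0·3 + -1·1 + 2·1.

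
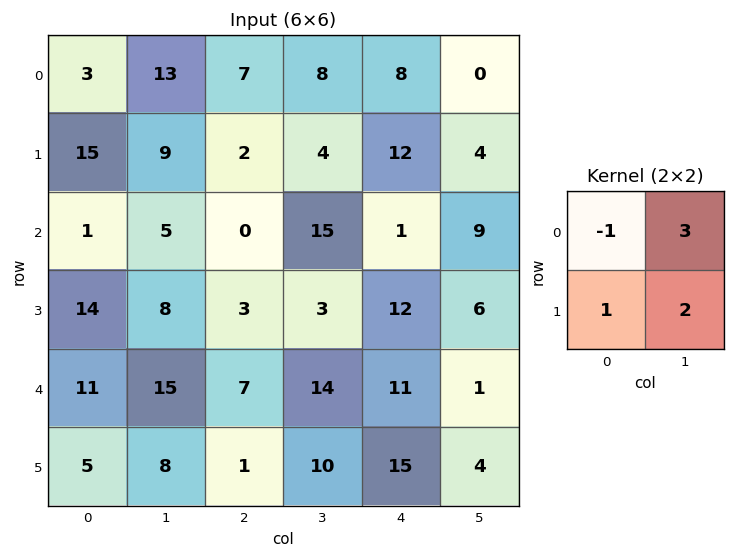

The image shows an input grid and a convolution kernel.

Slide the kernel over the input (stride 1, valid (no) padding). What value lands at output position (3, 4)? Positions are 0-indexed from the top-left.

19

The receptive field on the input at this output position is [12 6 / 11 1]. Elementwise product with the kernel and sum: 12·-1 + 6·3 + 11·1 + 1·2.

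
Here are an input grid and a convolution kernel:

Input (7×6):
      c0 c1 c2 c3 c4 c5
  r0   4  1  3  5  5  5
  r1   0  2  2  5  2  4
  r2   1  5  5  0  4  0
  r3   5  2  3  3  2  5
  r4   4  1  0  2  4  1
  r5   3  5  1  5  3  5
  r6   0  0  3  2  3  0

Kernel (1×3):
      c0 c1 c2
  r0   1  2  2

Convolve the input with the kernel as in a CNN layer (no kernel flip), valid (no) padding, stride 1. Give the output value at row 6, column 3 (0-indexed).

The receptive field on the input at this output position is [2 3 0]. Elementwise product with the kernel and sum: 2·1 + 3·2 + 0·2.

8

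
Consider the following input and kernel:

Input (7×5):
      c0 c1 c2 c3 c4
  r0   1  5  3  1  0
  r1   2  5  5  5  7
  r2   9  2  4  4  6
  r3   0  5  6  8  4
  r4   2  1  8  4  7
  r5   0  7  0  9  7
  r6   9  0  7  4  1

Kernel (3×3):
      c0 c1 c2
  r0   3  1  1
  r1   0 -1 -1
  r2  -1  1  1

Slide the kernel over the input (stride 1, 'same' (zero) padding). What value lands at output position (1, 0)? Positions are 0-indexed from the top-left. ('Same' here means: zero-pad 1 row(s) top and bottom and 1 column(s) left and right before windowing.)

The receptive field on the zero-padded input at this output position is [0 1 5 / 0 2 5 / 0 9 2]. Elementwise product with the kernel and sum: 0·3 + 1·1 + 5·1 + 2·-1 + 5·-1 + 0·-1 + 9·1 + 2·1.

10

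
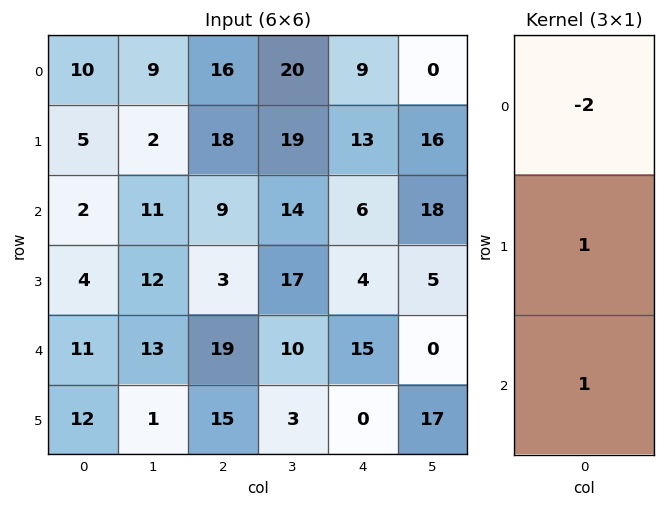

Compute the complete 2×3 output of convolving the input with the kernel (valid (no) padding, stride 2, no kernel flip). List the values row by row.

-13 -5 1
11 4 7

Output[0,0]: The receptive field on the input at this output position is [10 / 5 / 2]. Elementwise product with the kernel and sum: 10·-2 + 5·1 + 2·1.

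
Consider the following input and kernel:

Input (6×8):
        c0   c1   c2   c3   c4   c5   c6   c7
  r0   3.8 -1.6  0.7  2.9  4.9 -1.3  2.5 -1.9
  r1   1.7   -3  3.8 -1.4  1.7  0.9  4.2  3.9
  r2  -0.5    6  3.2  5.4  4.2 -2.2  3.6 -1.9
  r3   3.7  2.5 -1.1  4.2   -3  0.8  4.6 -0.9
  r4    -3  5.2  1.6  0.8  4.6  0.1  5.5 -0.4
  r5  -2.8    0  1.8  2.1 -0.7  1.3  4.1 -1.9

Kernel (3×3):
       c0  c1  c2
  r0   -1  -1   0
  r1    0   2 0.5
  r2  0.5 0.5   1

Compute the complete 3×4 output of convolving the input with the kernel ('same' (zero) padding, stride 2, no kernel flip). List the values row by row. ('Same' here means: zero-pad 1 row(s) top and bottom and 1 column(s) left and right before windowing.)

Output[0,0]: The receptive field on the zero-padded input at this output position is [0 0 0 / 0 3.8 -1.6 / 0 1.7 -3]. Elementwise product with the kernel and sum: 0·-1 + 0·-1 + 3.8·2 + -1.6·0.5 + 0·0.5 + 1.7·0.5 + -3·1.
Output[0,1]: The receptive field on the zero-padded input at this output position is [0 0 0 / -1.6 0.7 2.9 / -3 3.8 -1.4]. Elementwise product with the kernel and sum: 0·-1 + 0·-1 + 0.7·2 + 2.9·0.5 + -3·0.5 + 3.8·0.5 + -1.4·1.

4.65 1.85 10.2 10.5
4.65 13.2 8.4 2.95
-8.5 5.2 10.05 6.2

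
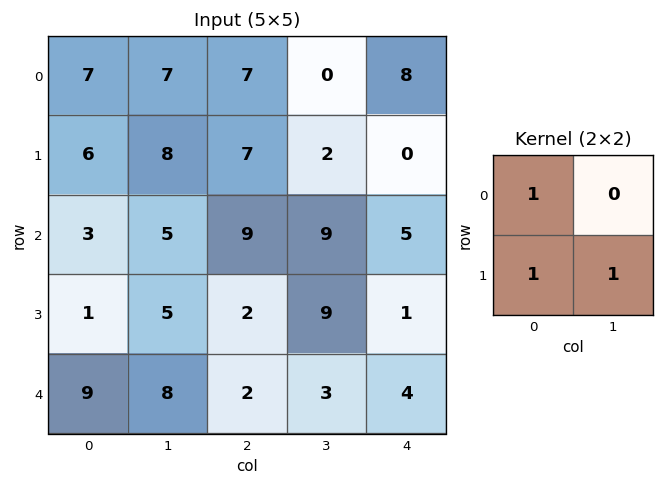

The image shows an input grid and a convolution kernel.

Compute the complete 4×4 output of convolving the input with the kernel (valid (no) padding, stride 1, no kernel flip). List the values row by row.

21 22 16 2
14 22 25 16
9 12 20 19
18 15 7 16

Output[0,0]: The receptive field on the input at this output position is [7 7 / 6 8]. Elementwise product with the kernel and sum: 7·1 + 6·1 + 8·1.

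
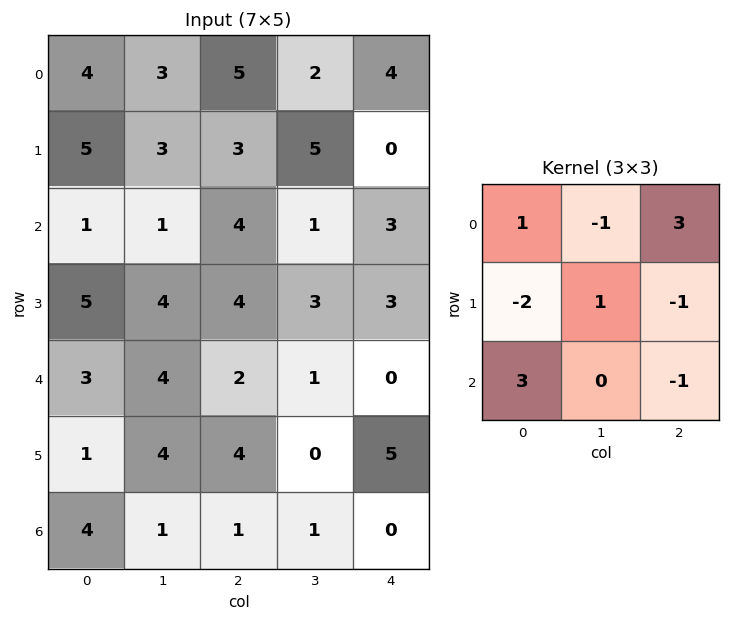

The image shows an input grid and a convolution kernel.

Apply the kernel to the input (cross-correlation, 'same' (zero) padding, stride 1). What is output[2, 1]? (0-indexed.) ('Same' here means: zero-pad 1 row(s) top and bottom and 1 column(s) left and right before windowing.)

17

The receptive field on the zero-padded input at this output position is [5 3 3 / 1 1 4 / 5 4 4]. Elementwise product with the kernel and sum: 5·1 + 3·-1 + 3·3 + 1·-2 + 1·1 + 4·-1 + 5·3 + 4·-1.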